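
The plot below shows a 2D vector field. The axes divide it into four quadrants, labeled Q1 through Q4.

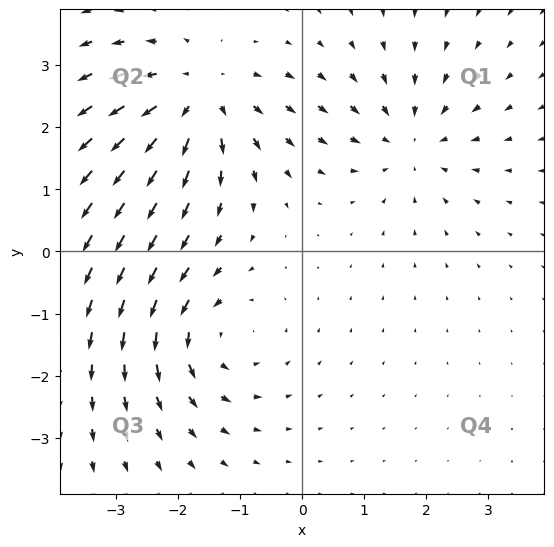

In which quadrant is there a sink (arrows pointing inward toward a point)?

Q1

The sink sits at approximately (1.8, 1.8), which lies in quadrant Q1. The divergence there is about -3, negative as expected for a sink.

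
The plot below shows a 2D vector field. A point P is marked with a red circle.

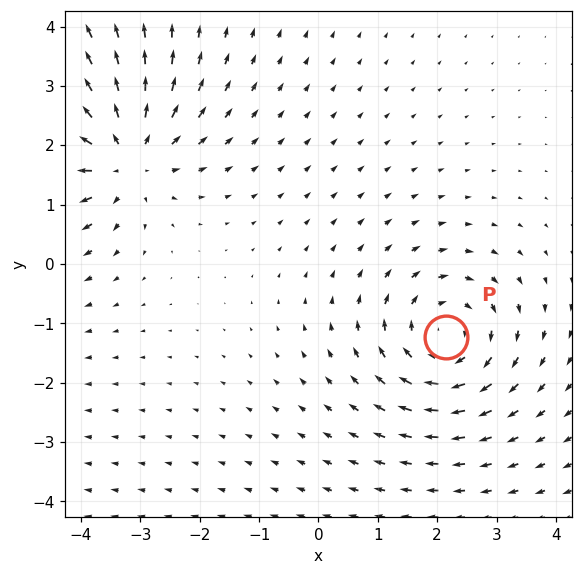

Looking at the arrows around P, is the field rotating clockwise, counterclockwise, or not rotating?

clockwise

Near P at (2.1, -1.2) the arrows circulate clockwise. The curl (z-component) there is about -4; negative curl means clockwise rotation.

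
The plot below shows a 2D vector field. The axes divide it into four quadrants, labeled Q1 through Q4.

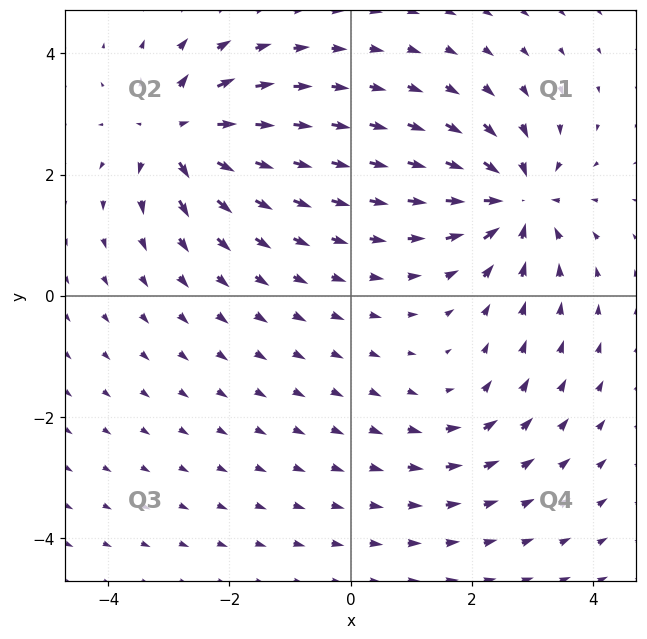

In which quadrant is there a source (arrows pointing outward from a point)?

The source sits at approximately (-2.9, 2.7), which lies in quadrant Q2. The divergence there is about +6, positive as expected for a source.

Q2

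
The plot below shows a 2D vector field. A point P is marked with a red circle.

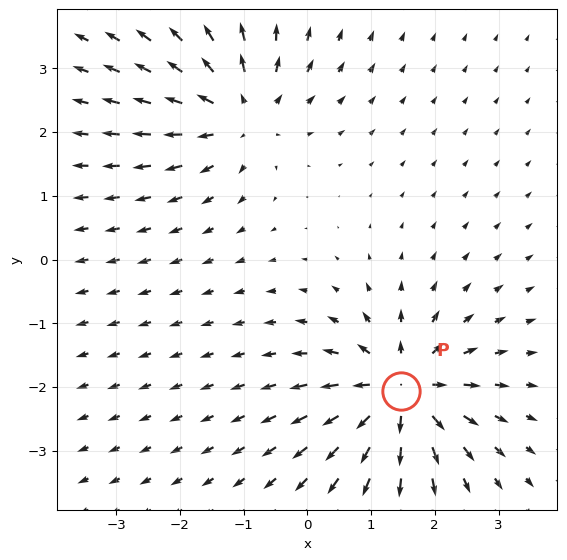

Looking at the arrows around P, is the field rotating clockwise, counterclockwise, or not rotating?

Near P at (1.5, -2.1) the arrows show no circulation. The curl there is ≈0.

not rotating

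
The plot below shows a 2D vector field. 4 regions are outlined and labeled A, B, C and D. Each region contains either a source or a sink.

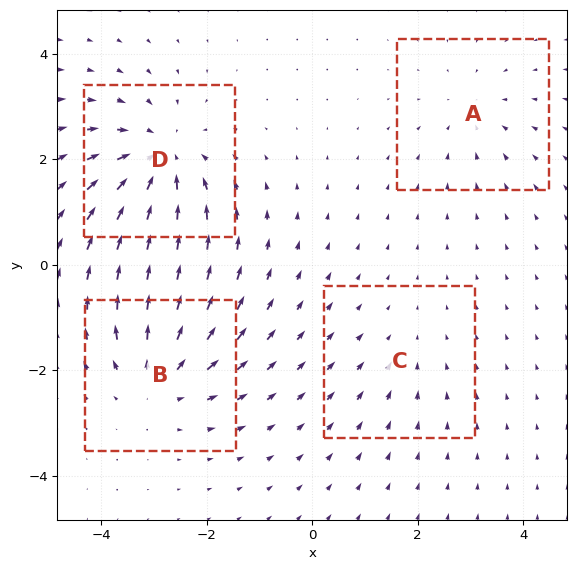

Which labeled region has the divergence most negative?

D

Divergence at each region's feature centre — A: about -3, B: about +5, C: about -2, D: about -6. Region D is most negative.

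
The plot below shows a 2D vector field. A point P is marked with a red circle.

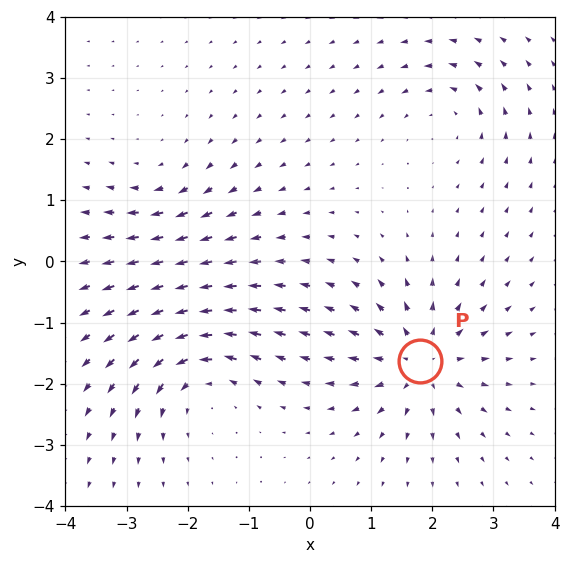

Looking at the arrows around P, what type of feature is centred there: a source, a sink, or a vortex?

At P (1.8, -1.6) the arrows spread outward. Divergence about +6, curl ≈0 — positive divergence with near-zero curl is a source.

source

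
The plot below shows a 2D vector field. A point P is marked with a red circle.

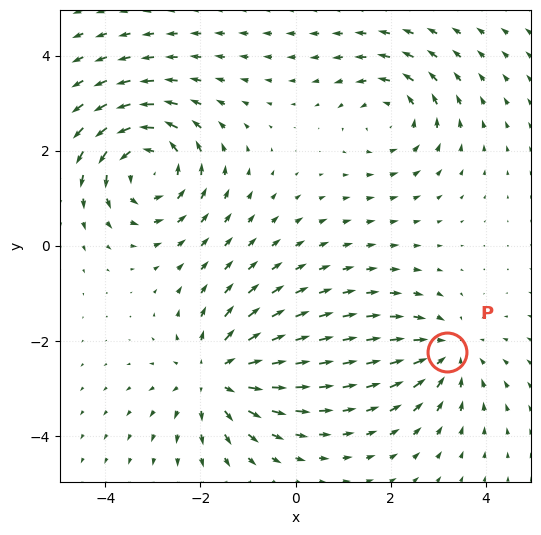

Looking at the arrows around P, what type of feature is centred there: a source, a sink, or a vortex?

At P (3.2, -2.2) the arrows converge inward. Divergence about -3, curl ≈0 — negative divergence with near-zero curl is a sink.

sink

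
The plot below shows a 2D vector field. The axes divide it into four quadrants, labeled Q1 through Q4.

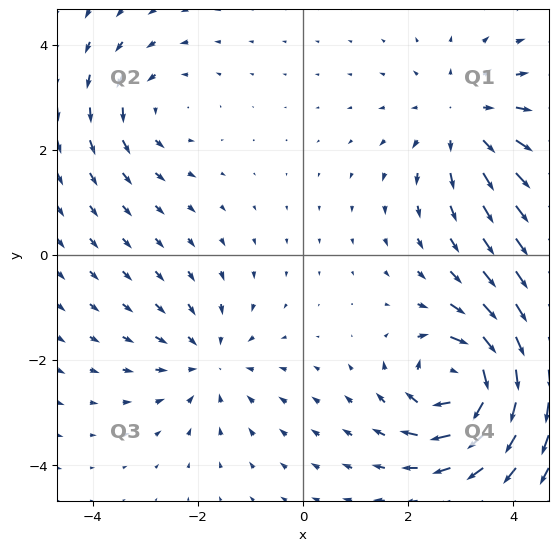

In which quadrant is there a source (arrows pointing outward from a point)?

Q1

The source sits at approximately (3.1, 2.6), which lies in quadrant Q1. The divergence there is about +3, positive as expected for a source.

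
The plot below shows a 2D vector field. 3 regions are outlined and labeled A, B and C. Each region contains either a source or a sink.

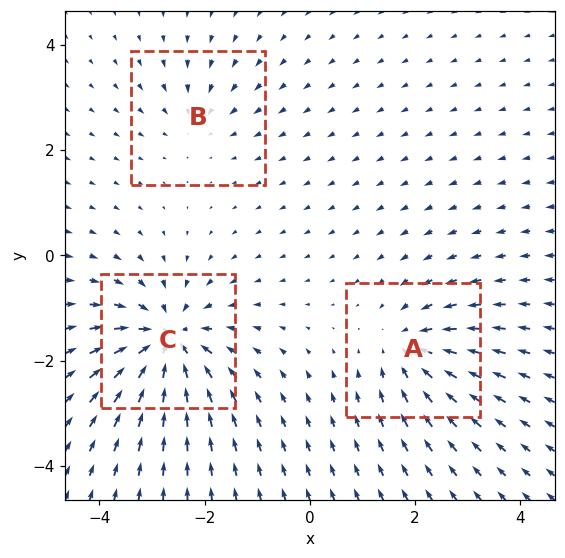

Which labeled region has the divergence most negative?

C

Divergence at each region's feature centre — A: about -4, B: about -2, C: about -6. Region C is most negative.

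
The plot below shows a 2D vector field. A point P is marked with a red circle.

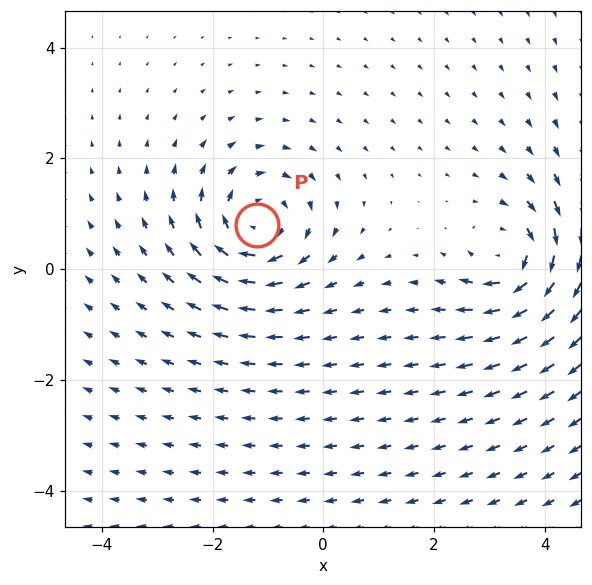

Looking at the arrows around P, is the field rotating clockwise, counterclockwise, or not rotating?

clockwise

Near P at (-1.2, 0.8) the arrows circulate clockwise. The curl (z-component) there is about -5; negative curl means clockwise rotation.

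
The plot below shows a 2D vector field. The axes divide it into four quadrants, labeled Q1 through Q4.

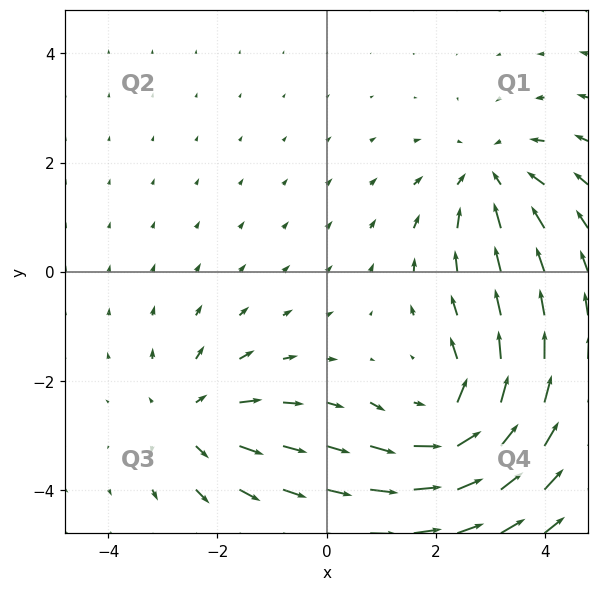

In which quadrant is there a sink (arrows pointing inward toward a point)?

Q1

The sink sits at approximately (3.0, 1.7), which lies in quadrant Q1. The divergence there is about -3, negative as expected for a sink.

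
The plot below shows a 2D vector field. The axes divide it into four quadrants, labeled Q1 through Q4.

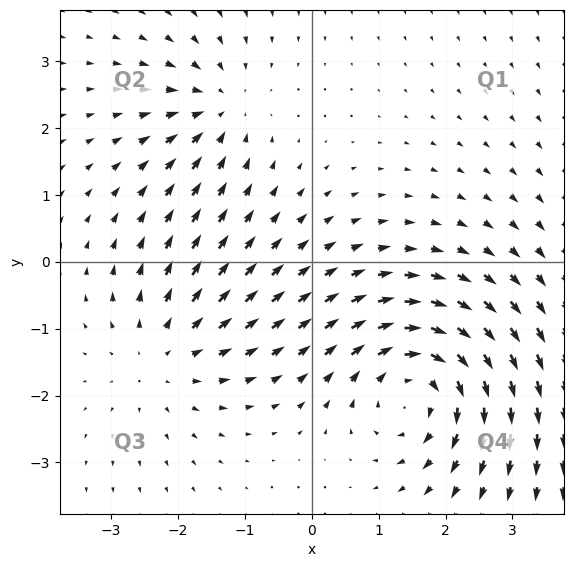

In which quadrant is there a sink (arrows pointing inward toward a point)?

Q2

The sink sits at approximately (-1.4, 2.3), which lies in quadrant Q2. The divergence there is about -4, negative as expected for a sink.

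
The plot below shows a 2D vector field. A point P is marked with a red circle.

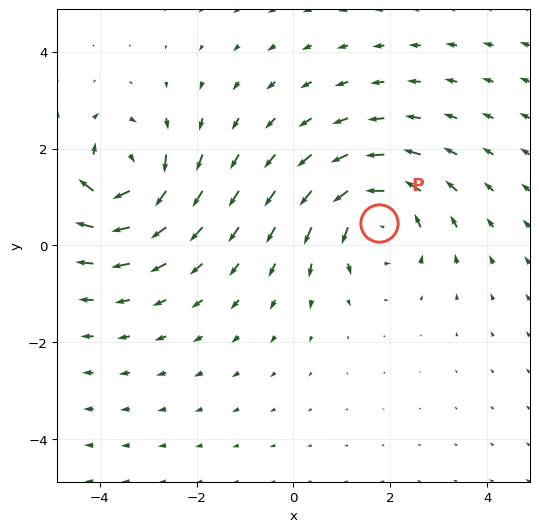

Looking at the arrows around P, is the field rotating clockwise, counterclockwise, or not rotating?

Near P at (1.8, 0.5) the arrows circulate counterclockwise. The curl (z-component) there is about +4; positive curl means counterclockwise rotation.

counterclockwise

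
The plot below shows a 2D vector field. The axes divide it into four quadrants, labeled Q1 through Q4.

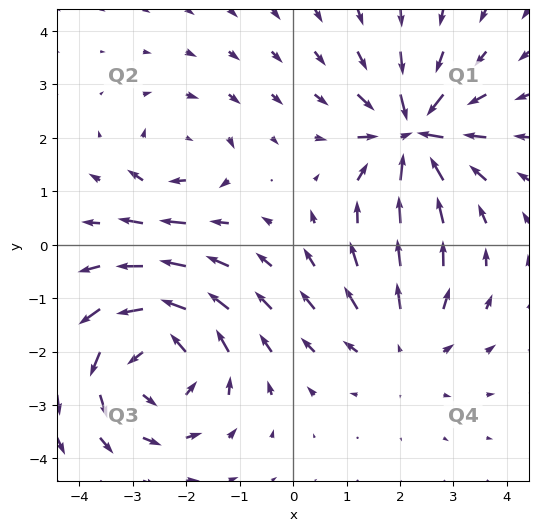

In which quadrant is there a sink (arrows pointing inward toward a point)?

The sink sits at approximately (2.3, 2.1), which lies in quadrant Q1. The divergence there is about -6, negative as expected for a sink.

Q1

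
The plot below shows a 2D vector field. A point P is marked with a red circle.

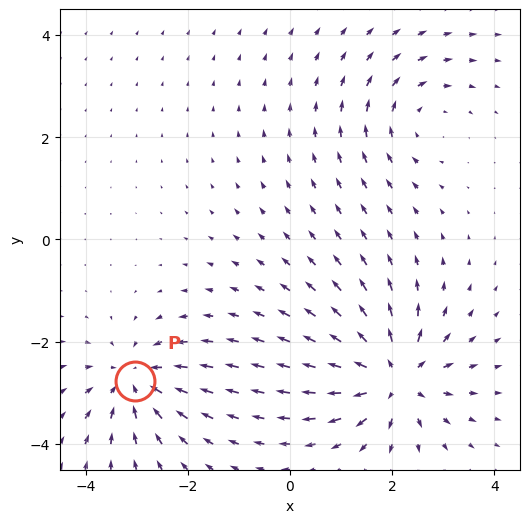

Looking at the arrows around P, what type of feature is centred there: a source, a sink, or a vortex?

At P (-3.0, -2.8) the arrows converge inward. Divergence about -5, curl ≈0 — negative divergence with near-zero curl is a sink.

sink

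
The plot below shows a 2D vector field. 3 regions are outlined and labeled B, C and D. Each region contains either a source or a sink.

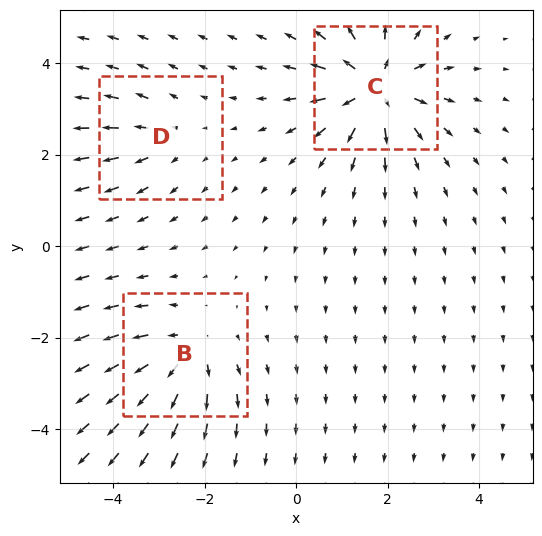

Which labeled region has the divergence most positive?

Divergence at each region's feature centre — B: about +4, C: about +6, D: about +2. Region C is most positive.

C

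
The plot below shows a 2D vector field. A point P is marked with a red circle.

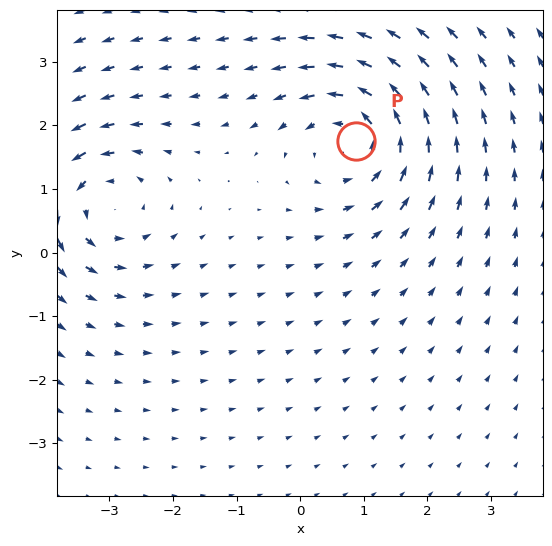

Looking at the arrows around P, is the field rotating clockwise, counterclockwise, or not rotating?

Near P at (0.9, 1.8) the arrows circulate counterclockwise. The curl (z-component) there is about +5; positive curl means counterclockwise rotation.

counterclockwise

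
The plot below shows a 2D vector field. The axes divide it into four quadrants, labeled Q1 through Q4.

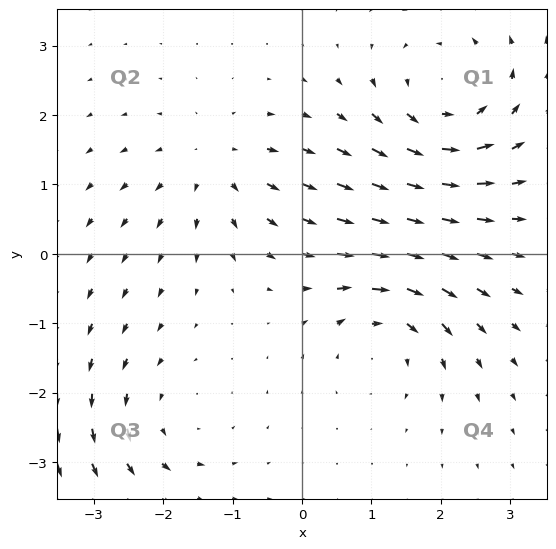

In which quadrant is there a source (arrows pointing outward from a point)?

The source sits at approximately (-1.2, 1.3), which lies in quadrant Q2. The divergence there is about +4, positive as expected for a source.

Q2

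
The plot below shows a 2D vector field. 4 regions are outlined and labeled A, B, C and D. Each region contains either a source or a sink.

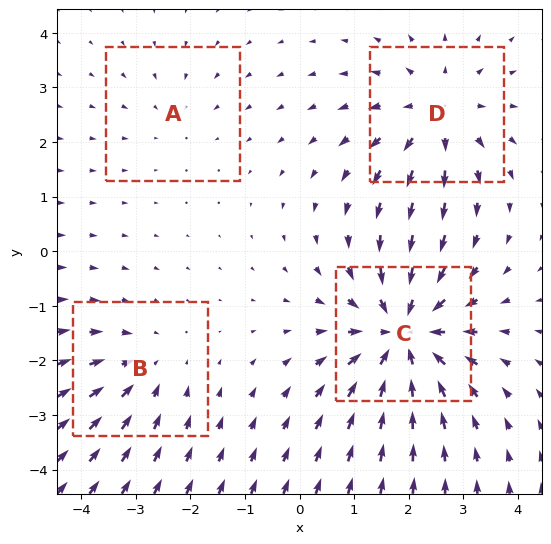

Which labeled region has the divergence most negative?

Divergence at each region's feature centre — A: about -2, B: about -3, C: about -7, D: about +5. Region C is most negative.

C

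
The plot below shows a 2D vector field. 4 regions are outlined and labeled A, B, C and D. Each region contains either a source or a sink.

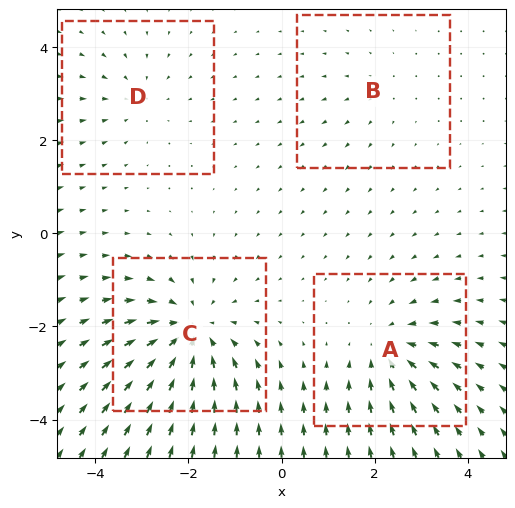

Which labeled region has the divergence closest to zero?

Divergence at each region's feature centre — A: about -4, B: about +2, C: about -6, D: about -3. Region B is closest to zero.

B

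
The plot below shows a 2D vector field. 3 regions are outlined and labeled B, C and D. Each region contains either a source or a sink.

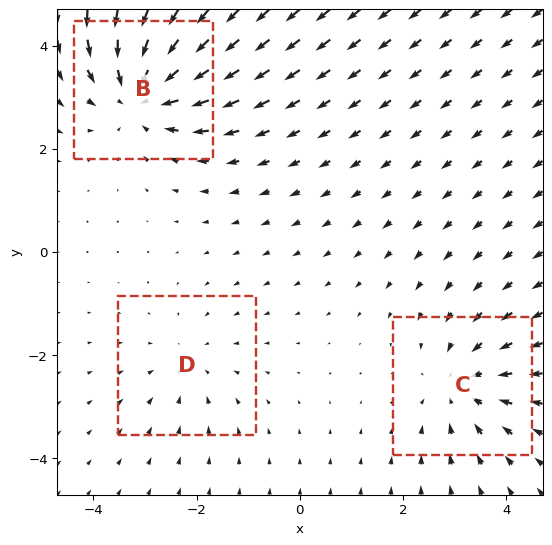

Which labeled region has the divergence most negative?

B

Divergence at each region's feature centre — B: about -4, C: about -3, D: about -2. Region B is most negative.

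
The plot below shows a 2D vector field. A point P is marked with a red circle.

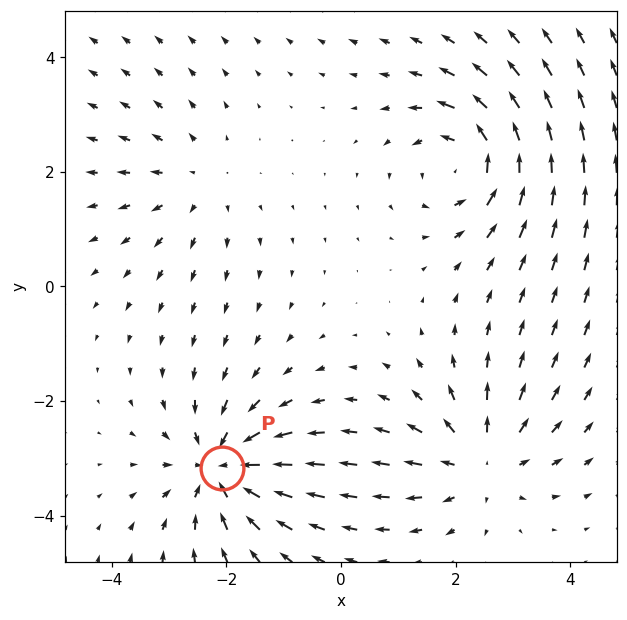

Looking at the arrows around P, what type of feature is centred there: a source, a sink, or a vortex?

sink

At P (-2.1, -3.2) the arrows converge inward. Divergence about -6, curl ≈0 — negative divergence with near-zero curl is a sink.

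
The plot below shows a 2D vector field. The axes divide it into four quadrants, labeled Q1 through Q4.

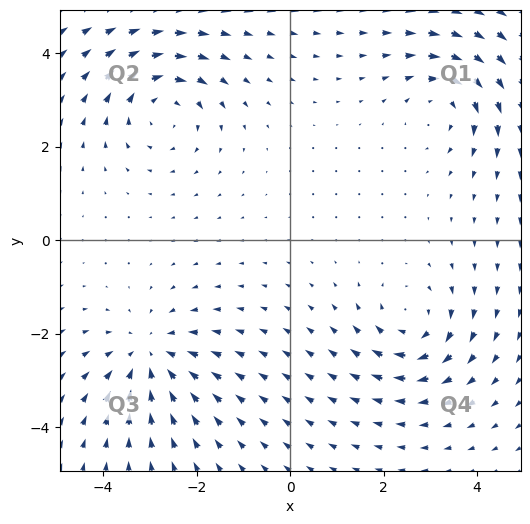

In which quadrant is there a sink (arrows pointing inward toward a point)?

Q3

The sink sits at approximately (-3.0, -2.5), which lies in quadrant Q3. The divergence there is about -4, negative as expected for a sink.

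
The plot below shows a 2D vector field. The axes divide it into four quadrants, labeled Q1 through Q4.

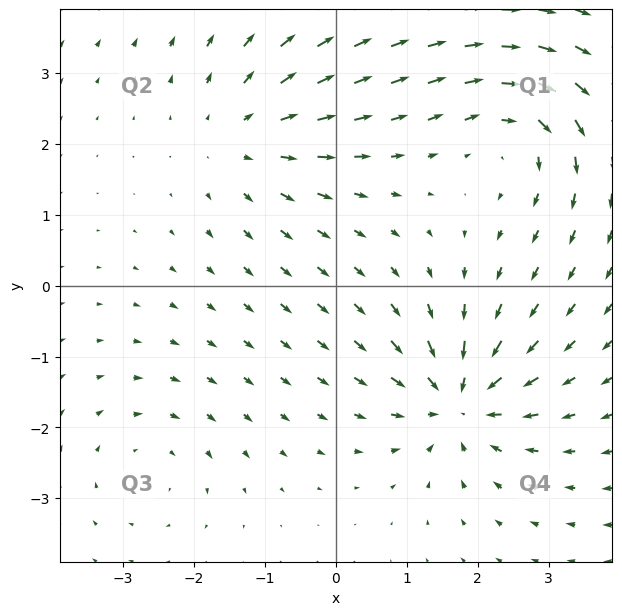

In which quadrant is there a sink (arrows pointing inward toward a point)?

Q4

The sink sits at approximately (1.7, -1.6), which lies in quadrant Q4. The divergence there is about -7, negative as expected for a sink.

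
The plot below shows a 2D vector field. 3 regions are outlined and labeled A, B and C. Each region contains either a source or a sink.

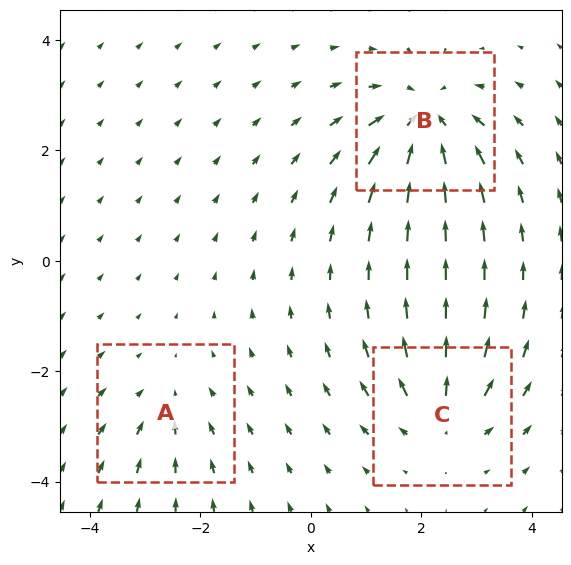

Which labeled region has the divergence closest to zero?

A

Divergence at each region's feature centre — A: about -2, B: about -5, C: about +4. Region A is closest to zero.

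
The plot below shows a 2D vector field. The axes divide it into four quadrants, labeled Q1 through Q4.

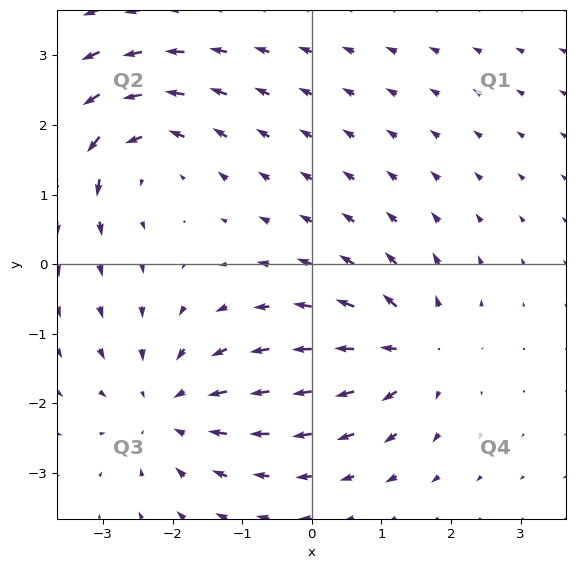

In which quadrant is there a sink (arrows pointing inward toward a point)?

Q3

The sink sits at approximately (-2.0, -2.1), which lies in quadrant Q3. The divergence there is about -4, negative as expected for a sink.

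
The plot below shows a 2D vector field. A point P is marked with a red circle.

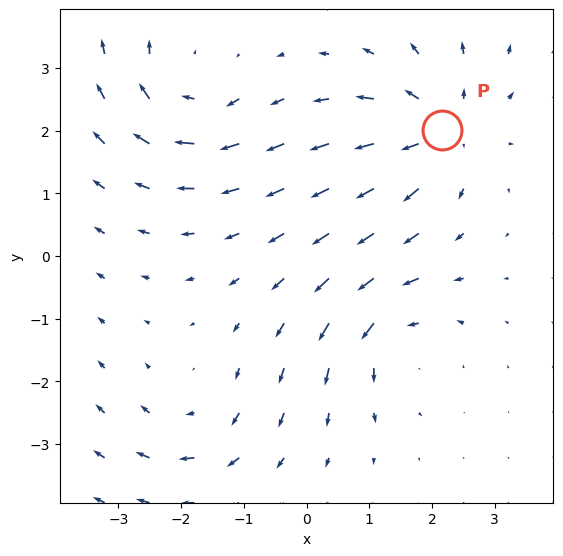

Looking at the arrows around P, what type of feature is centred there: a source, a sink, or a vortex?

At P (2.2, 2.0) the arrows spread outward. Divergence about +5, curl ≈0 — positive divergence with near-zero curl is a source.

source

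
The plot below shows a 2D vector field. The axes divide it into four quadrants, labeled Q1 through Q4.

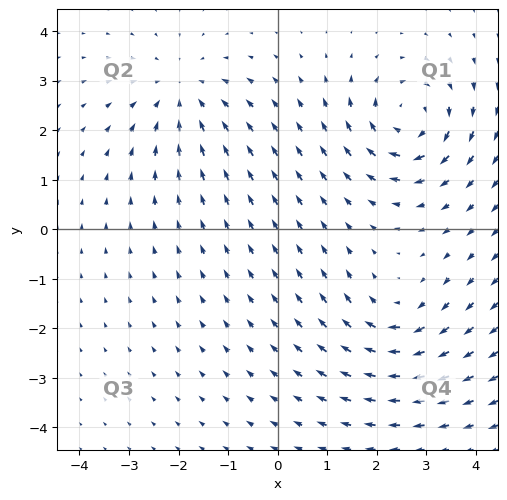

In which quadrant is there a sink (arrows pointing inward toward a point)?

Q2

The sink sits at approximately (-1.9, 2.8), which lies in quadrant Q2. The divergence there is about -3, negative as expected for a sink.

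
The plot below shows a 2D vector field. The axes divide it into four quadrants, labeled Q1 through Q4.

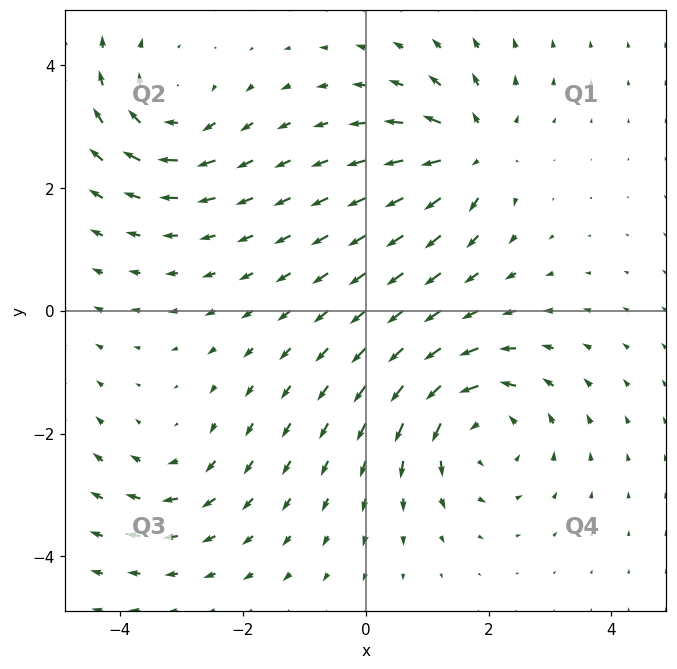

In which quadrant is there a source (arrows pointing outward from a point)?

The source sits at approximately (1.7, 2.6), which lies in quadrant Q1. The divergence there is about +5, positive as expected for a source.

Q1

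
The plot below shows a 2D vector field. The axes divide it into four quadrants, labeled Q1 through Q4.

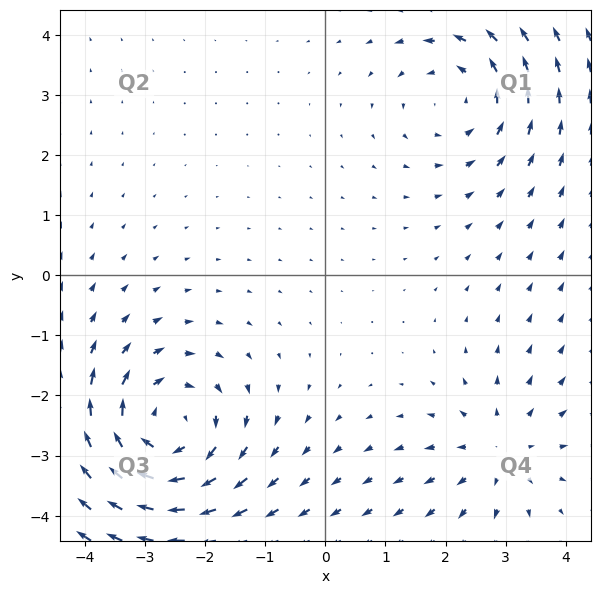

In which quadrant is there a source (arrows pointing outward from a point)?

The source sits at approximately (2.9, -2.9), which lies in quadrant Q4. The divergence there is about +3, positive as expected for a source.

Q4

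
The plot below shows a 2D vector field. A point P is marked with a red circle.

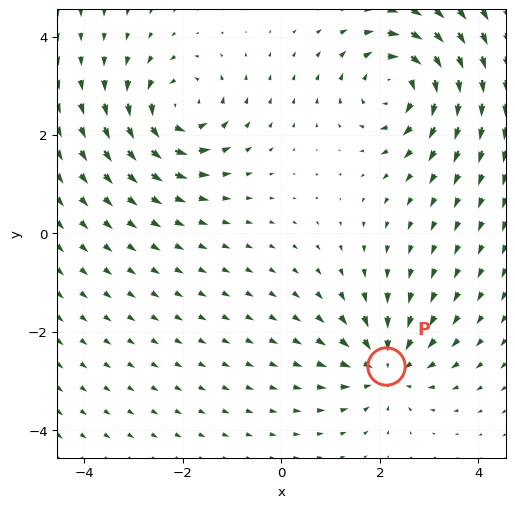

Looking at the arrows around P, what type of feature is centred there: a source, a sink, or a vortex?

At P (2.1, -2.7) the arrows converge inward. Divergence about -4, curl ≈0 — negative divergence with near-zero curl is a sink.

sink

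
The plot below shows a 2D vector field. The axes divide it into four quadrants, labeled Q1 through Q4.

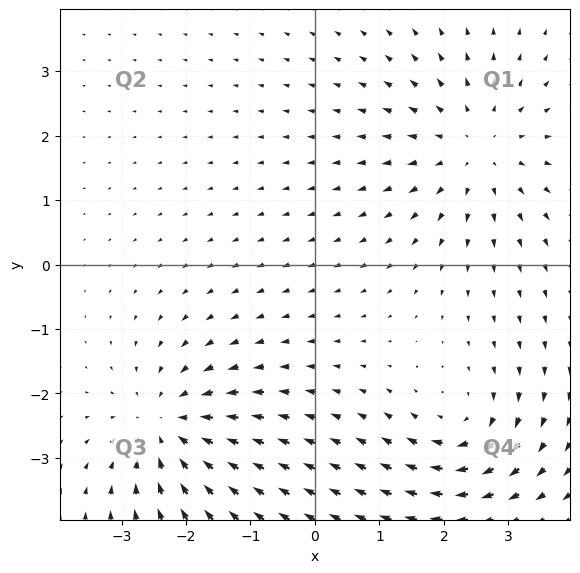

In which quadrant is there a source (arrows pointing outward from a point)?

Q1

The source sits at approximately (2.5, 1.8), which lies in quadrant Q1. The divergence there is about +4, positive as expected for a source.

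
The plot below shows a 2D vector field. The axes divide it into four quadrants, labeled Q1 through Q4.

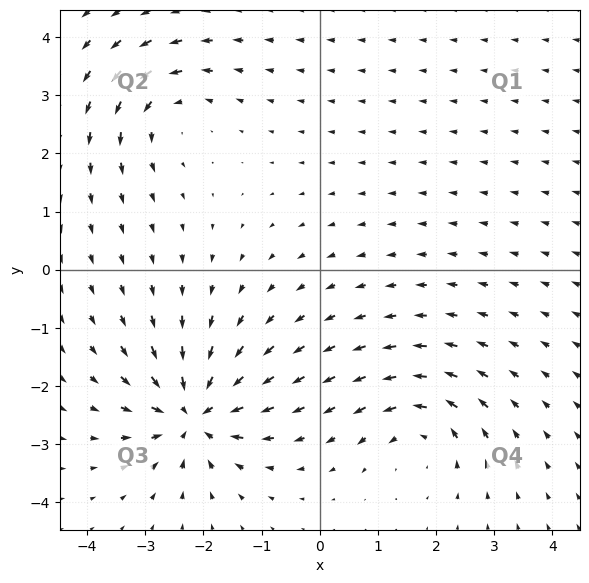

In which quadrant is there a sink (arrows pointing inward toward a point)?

The sink sits at approximately (-2.2, -2.5), which lies in quadrant Q3. The divergence there is about -6, negative as expected for a sink.

Q3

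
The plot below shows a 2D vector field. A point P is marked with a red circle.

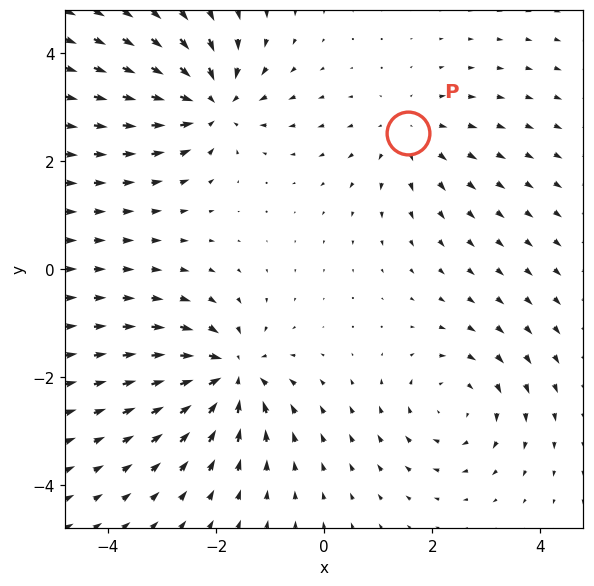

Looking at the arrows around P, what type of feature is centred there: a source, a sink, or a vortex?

At P (1.6, 2.5) the arrows spread outward. Divergence about +2, curl ≈0 — positive divergence with near-zero curl is a source.

source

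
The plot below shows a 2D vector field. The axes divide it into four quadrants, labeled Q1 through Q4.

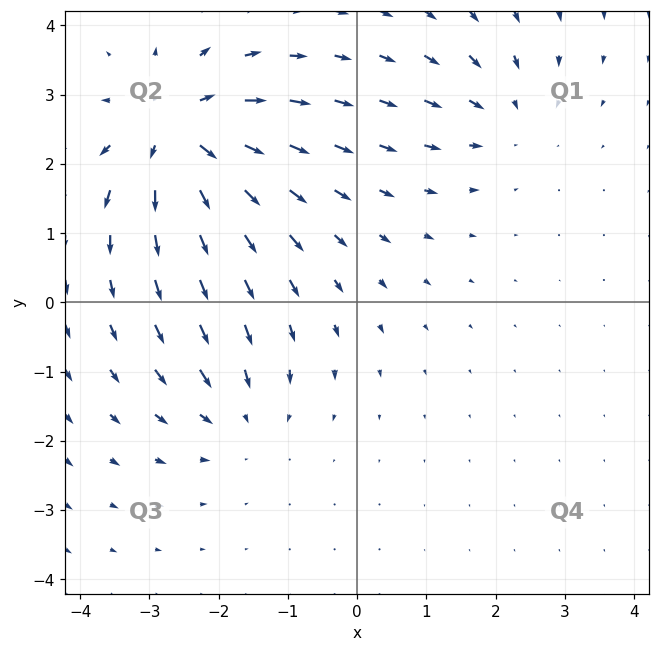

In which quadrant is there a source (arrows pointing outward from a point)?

Q2

The source sits at approximately (-2.6, 2.4), which lies in quadrant Q2. The divergence there is about +6, positive as expected for a source.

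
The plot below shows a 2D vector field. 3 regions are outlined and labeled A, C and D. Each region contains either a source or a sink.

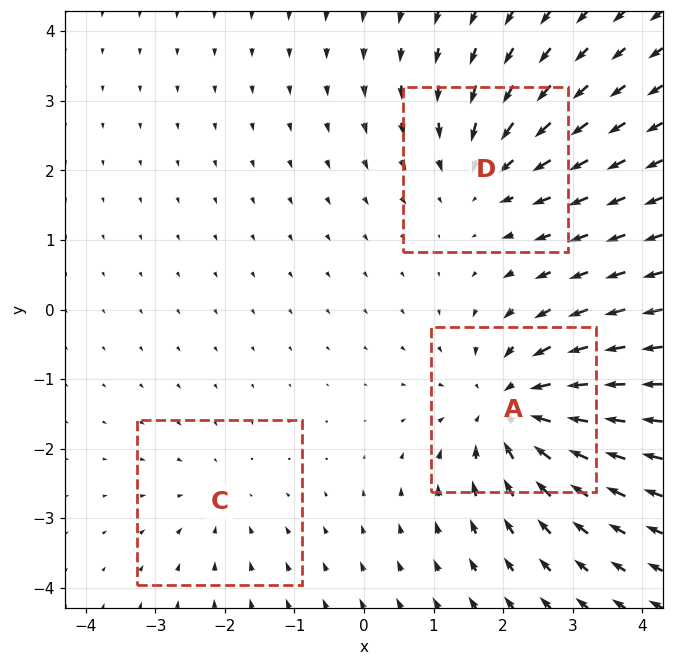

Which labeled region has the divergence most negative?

Divergence at each region's feature centre — A: about -5, C: about -2, D: about -3. Region A is most negative.

A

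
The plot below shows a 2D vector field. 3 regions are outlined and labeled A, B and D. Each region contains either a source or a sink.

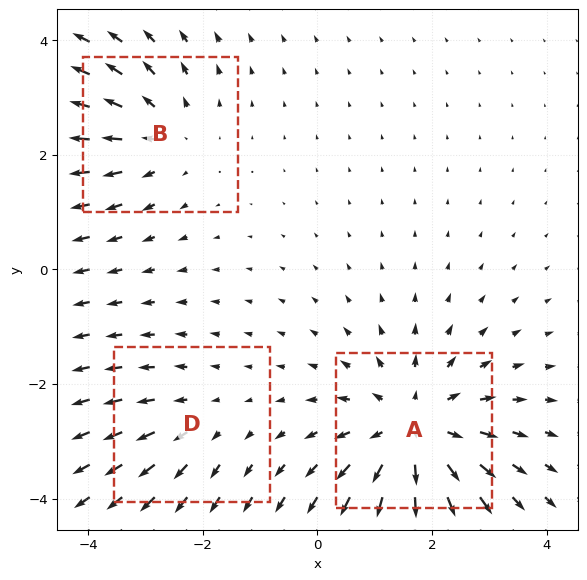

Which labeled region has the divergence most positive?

Divergence at each region's feature centre — A: about +4, B: about +3, D: about +2. Region A is most positive.

A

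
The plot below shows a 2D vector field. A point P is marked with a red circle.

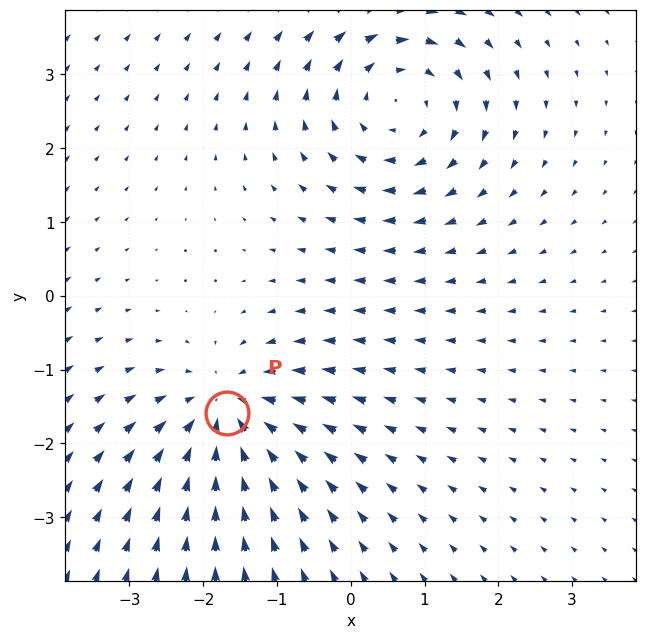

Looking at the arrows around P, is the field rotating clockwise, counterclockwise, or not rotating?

not rotating

Near P at (-1.7, -1.6) the arrows show no circulation. The curl there is ≈0.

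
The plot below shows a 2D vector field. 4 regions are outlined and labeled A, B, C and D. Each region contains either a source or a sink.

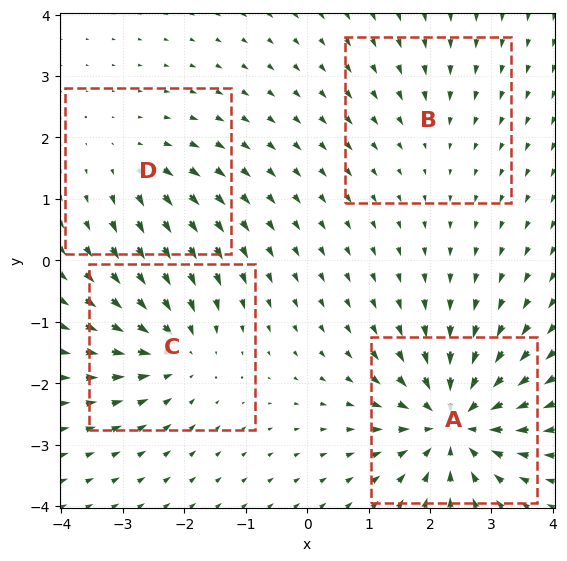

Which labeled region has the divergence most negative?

A

Divergence at each region's feature centre — A: about -8, B: about -2, C: about -5, D: about +3. Region A is most negative.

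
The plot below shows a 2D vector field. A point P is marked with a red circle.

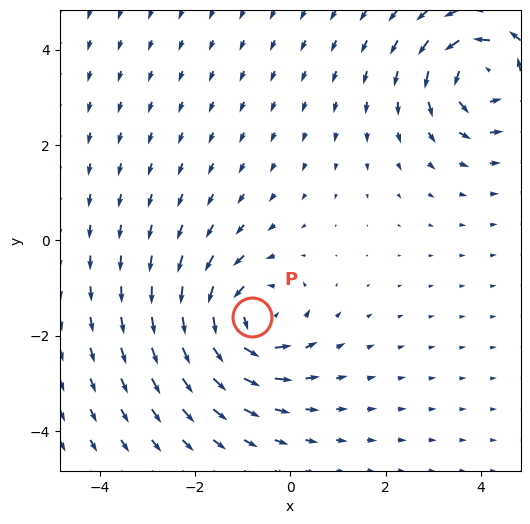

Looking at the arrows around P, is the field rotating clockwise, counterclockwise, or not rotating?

counterclockwise

Near P at (-0.8, -1.6) the arrows circulate counterclockwise. The curl (z-component) there is about +4; positive curl means counterclockwise rotation.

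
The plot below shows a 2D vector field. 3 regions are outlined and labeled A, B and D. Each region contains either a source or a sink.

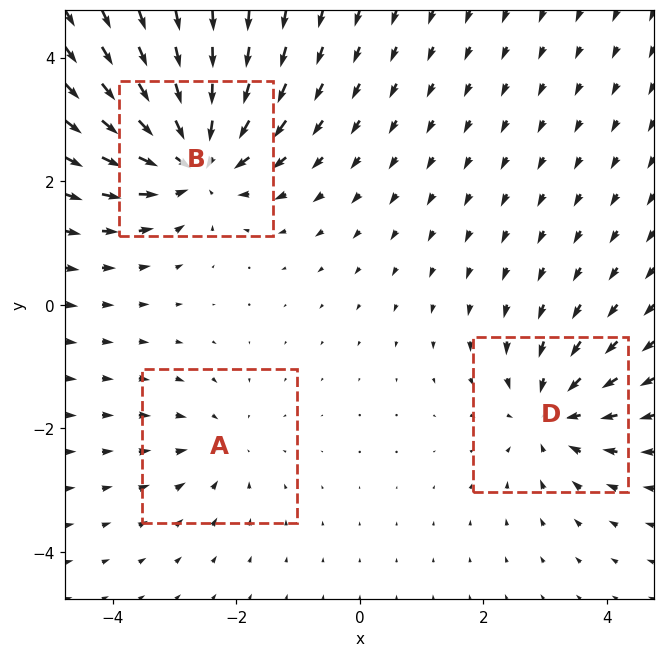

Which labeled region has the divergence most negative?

B

Divergence at each region's feature centre — A: about -2, B: about -5, D: about -3. Region B is most negative.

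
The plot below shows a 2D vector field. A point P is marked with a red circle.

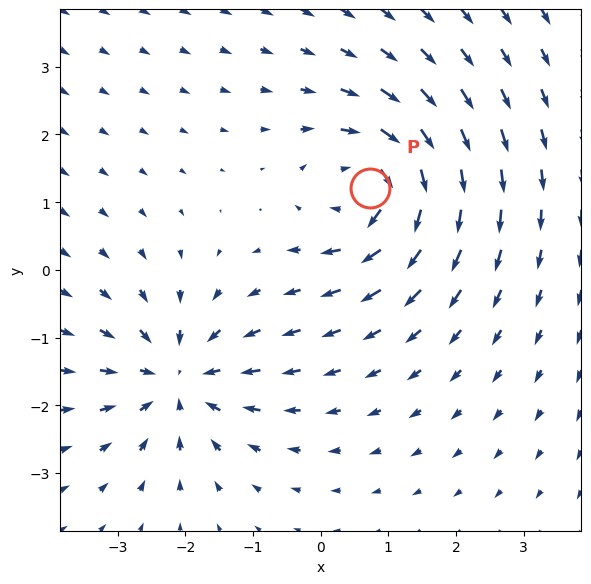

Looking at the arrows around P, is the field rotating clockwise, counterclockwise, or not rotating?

clockwise

Near P at (0.7, 1.2) the arrows circulate clockwise. The curl (z-component) there is about -4; negative curl means clockwise rotation.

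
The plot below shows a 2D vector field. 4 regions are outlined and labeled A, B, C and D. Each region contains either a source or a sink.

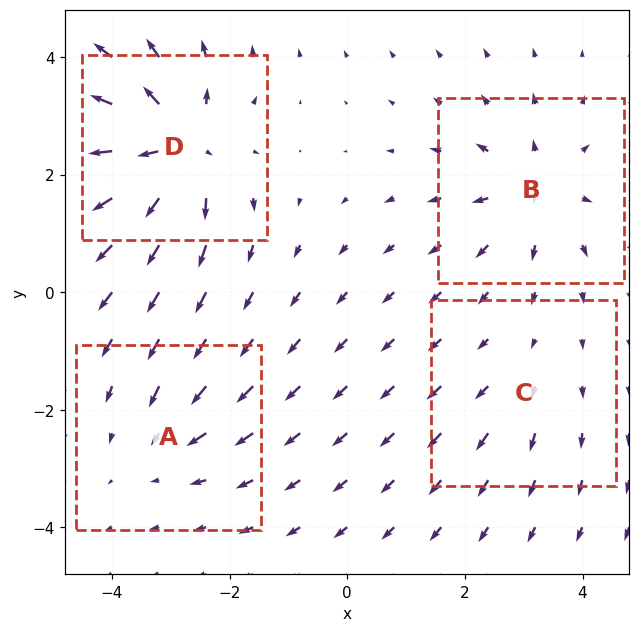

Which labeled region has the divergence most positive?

Divergence at each region's feature centre — A: about -3, B: about +5, C: about +2, D: about +8. Region D is most positive.

D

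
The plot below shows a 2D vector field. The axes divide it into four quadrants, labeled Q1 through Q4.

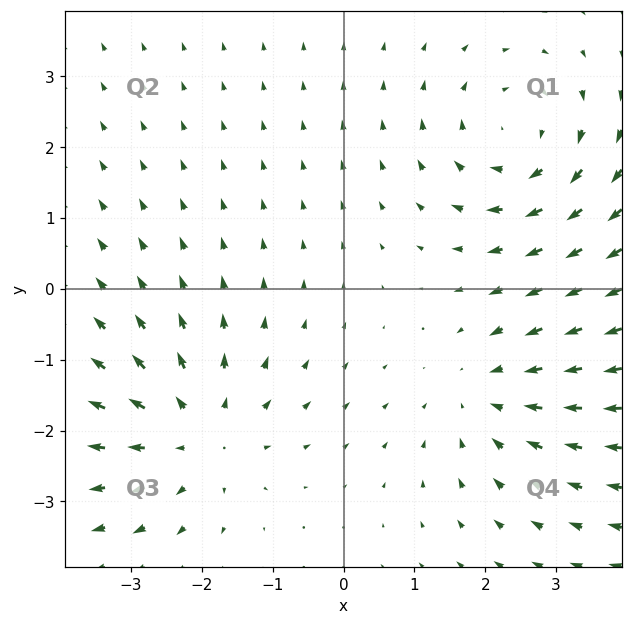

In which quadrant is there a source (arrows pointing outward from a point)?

The source sits at approximately (-2.1, -2.0), which lies in quadrant Q3. The divergence there is about +4, positive as expected for a source.

Q3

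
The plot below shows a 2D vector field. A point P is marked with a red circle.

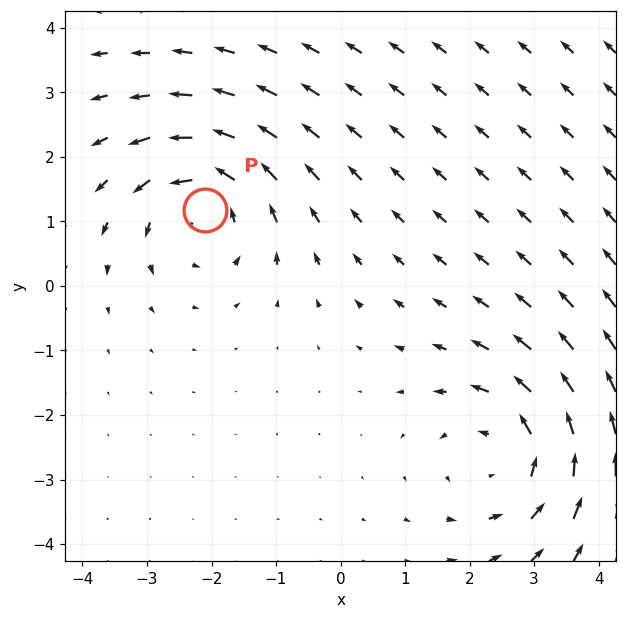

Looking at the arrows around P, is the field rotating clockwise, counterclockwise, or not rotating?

counterclockwise

Near P at (-2.1, 1.2) the arrows circulate counterclockwise. The curl (z-component) there is about +5; positive curl means counterclockwise rotation.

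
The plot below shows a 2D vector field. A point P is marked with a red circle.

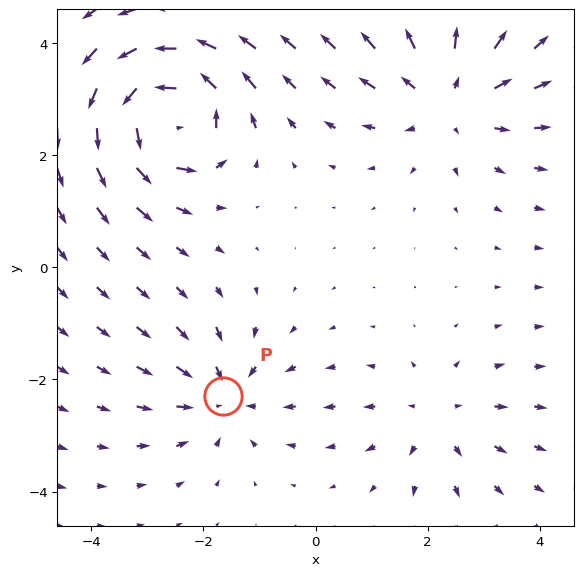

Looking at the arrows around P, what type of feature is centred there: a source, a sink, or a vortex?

sink

At P (-1.7, -2.3) the arrows converge inward. Divergence about -3, curl ≈0 — negative divergence with near-zero curl is a sink.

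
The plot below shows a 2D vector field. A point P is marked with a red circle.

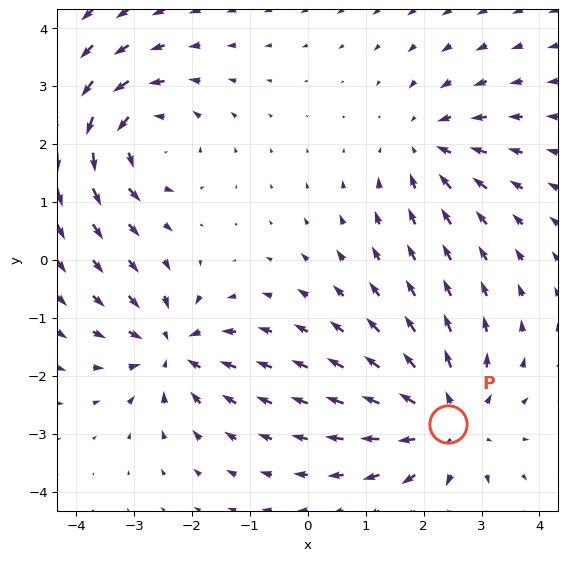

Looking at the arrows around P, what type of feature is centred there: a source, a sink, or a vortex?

source

At P (2.4, -2.8) the arrows spread outward. Divergence about +4, curl ≈0 — positive divergence with near-zero curl is a source.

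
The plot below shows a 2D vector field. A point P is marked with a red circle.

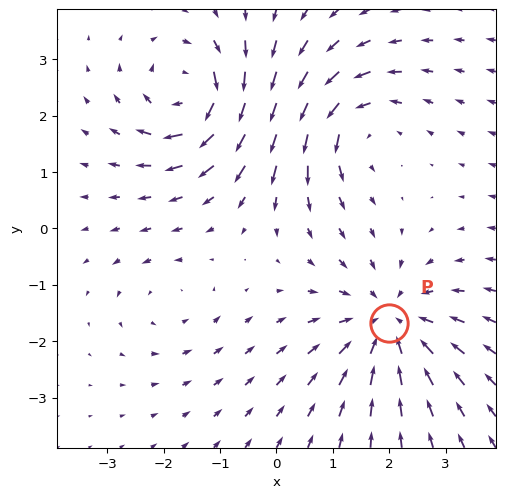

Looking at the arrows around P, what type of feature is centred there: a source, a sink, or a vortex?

At P (2.0, -1.7) the arrows converge inward. Divergence about -5, curl ≈0 — negative divergence with near-zero curl is a sink.

sink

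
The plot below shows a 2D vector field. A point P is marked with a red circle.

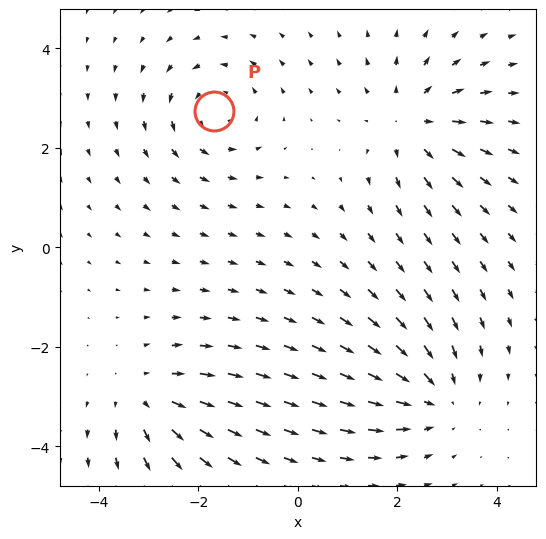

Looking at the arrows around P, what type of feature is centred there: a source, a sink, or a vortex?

vortex

At P (-1.7, 2.7) the arrows circulate counterclockwise. Divergence ≈0, curl about +4 — near-zero divergence with nonzero curl is a vortex.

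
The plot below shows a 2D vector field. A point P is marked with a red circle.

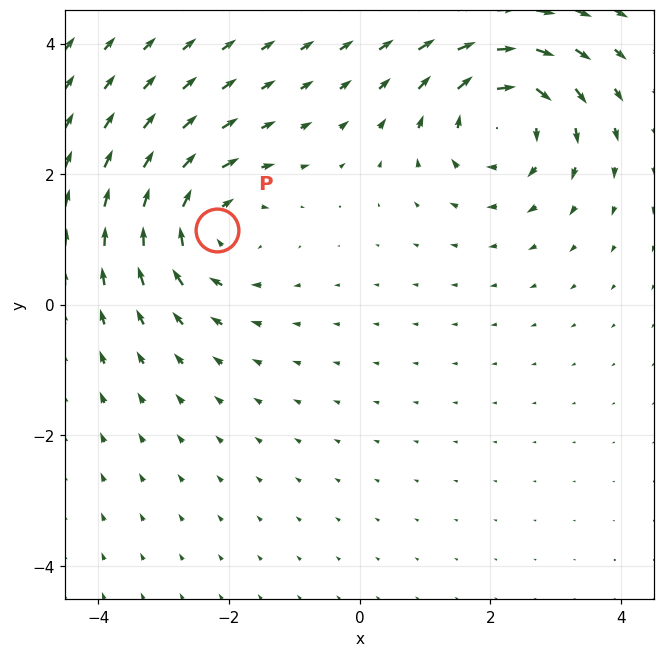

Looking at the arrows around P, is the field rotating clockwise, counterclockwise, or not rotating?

Near P at (-2.2, 1.1) the arrows circulate clockwise. The curl (z-component) there is about -4; negative curl means clockwise rotation.

clockwise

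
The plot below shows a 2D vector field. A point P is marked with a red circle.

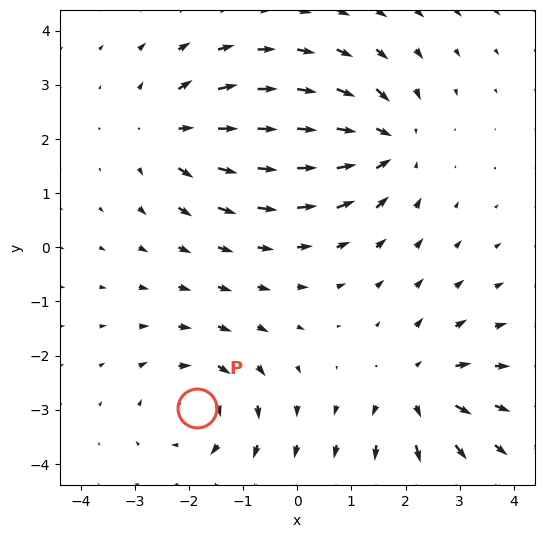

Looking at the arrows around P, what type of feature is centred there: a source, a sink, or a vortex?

vortex

At P (-1.9, -3.0) the arrows circulate clockwise. Divergence ≈0, curl about -3 — near-zero divergence with nonzero curl is a vortex.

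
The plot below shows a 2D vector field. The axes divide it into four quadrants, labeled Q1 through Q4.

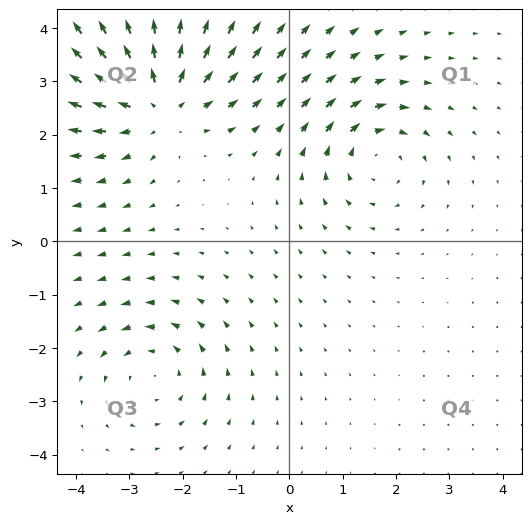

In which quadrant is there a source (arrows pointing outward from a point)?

Q2

The source sits at approximately (-2.4, 2.6), which lies in quadrant Q2. The divergence there is about +5, positive as expected for a source.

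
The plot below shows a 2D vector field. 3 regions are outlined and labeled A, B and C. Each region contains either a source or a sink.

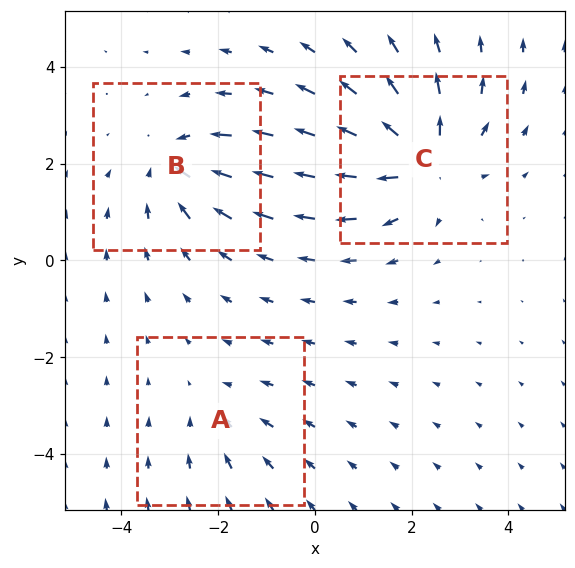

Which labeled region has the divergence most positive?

Divergence at each region's feature centre — A: about -2, B: about -3, C: about +5. Region C is most positive.

C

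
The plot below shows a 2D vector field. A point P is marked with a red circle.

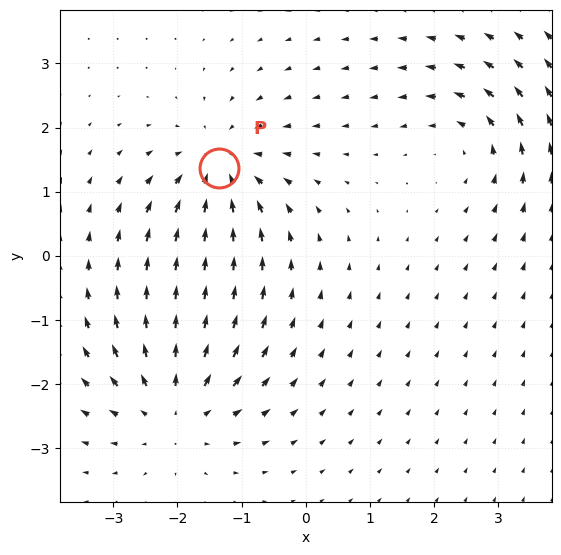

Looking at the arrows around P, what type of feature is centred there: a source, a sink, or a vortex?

sink

At P (-1.3, 1.4) the arrows converge inward. Divergence about -4, curl ≈0 — negative divergence with near-zero curl is a sink.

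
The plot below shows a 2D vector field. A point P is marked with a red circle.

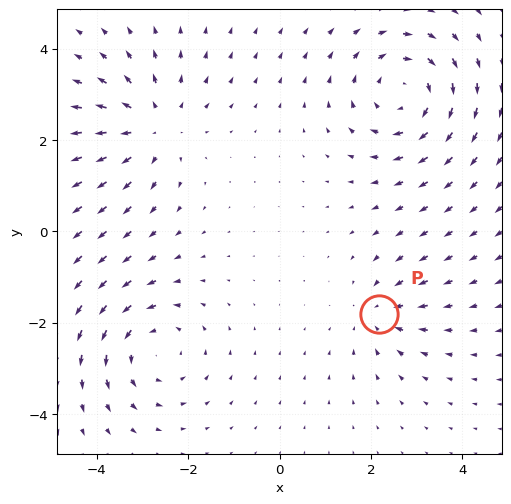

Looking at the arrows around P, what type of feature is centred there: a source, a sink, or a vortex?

At P (2.2, -1.8) the arrows converge inward. Divergence about -3, curl ≈0 — negative divergence with near-zero curl is a sink.

sink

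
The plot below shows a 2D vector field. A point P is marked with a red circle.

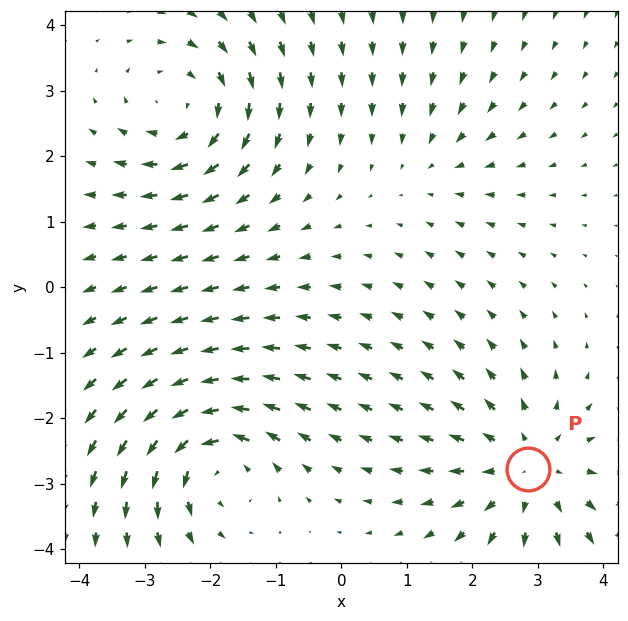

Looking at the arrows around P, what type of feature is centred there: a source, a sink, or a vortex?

source

At P (2.9, -2.8) the arrows spread outward. Divergence about +4, curl ≈0 — positive divergence with near-zero curl is a source.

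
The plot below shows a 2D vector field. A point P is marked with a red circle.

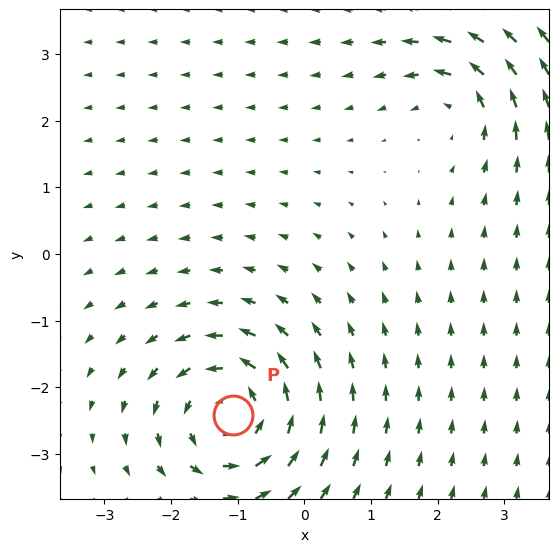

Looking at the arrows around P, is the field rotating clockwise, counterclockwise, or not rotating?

Near P at (-1.1, -2.4) the arrows circulate counterclockwise. The curl (z-component) there is about +6; positive curl means counterclockwise rotation.

counterclockwise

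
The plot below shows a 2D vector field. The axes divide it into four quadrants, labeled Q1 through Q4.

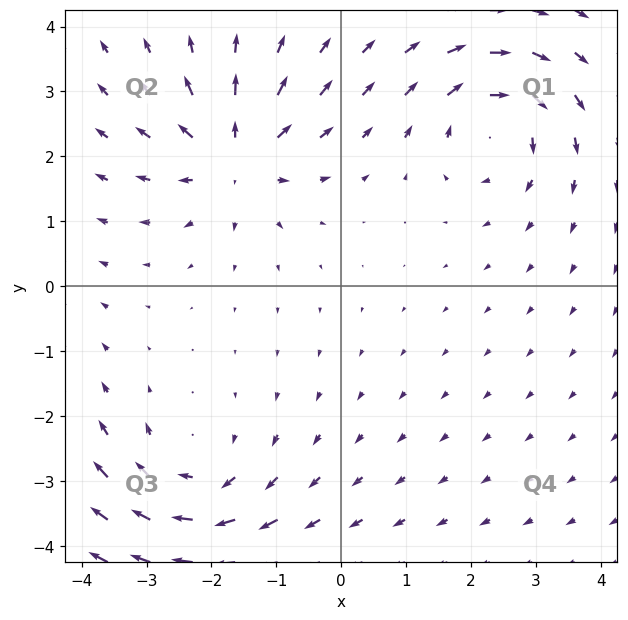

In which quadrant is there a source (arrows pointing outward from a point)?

Q2

The source sits at approximately (-1.6, 2.0), which lies in quadrant Q2. The divergence there is about +4, positive as expected for a source.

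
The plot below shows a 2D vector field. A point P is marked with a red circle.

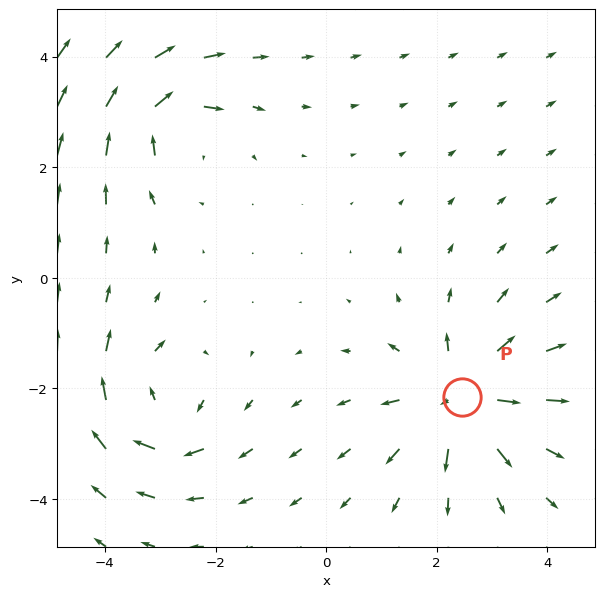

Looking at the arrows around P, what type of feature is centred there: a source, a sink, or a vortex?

source

At P (2.5, -2.2) the arrows spread outward. Divergence about +5, curl ≈0 — positive divergence with near-zero curl is a source.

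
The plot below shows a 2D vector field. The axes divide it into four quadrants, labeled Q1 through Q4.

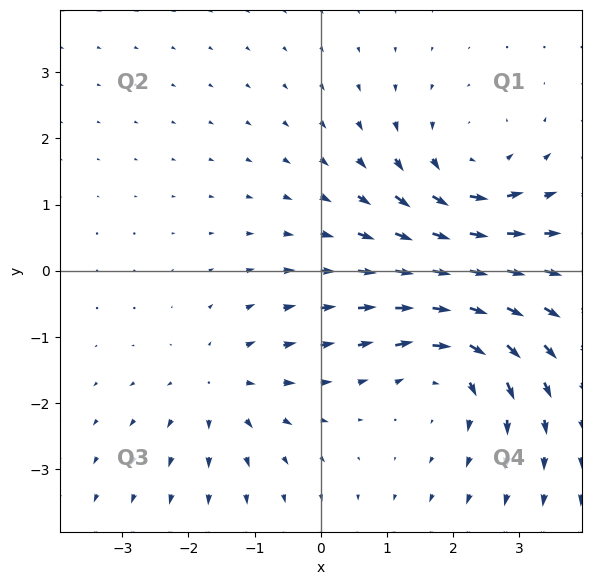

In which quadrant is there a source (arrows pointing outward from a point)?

Q3

The source sits at approximately (-1.5, -1.7), which lies in quadrant Q3. The divergence there is about +3, positive as expected for a source.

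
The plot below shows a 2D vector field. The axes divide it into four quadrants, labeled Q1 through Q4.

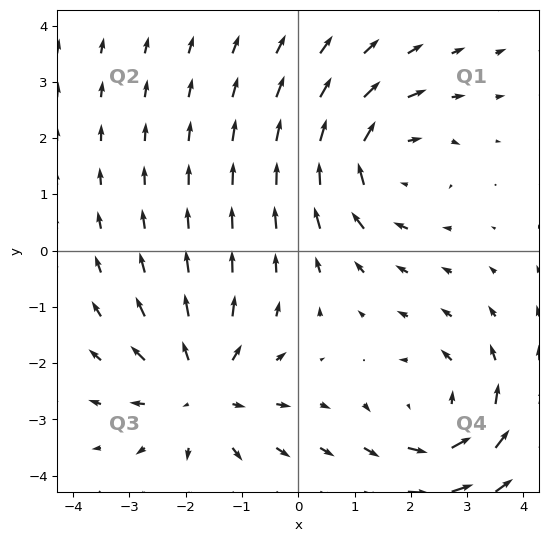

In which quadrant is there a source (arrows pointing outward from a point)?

Q3

The source sits at approximately (-1.7, -2.5), which lies in quadrant Q3. The divergence there is about +4, positive as expected for a source.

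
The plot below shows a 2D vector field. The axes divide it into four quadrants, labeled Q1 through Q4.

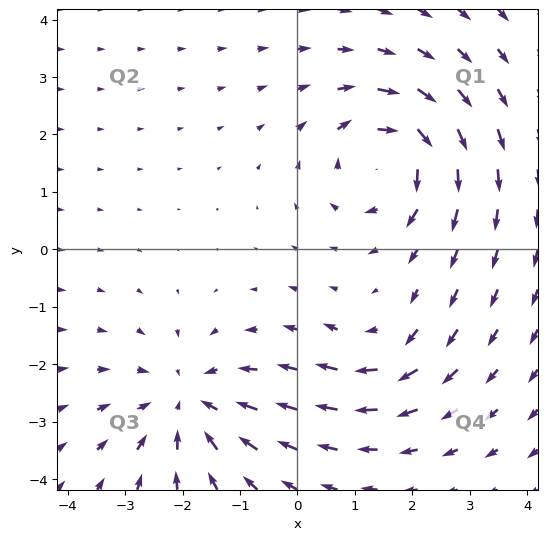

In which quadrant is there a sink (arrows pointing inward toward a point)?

The sink sits at approximately (-1.9, -2.7), which lies in quadrant Q3. The divergence there is about -4, negative as expected for a sink.

Q3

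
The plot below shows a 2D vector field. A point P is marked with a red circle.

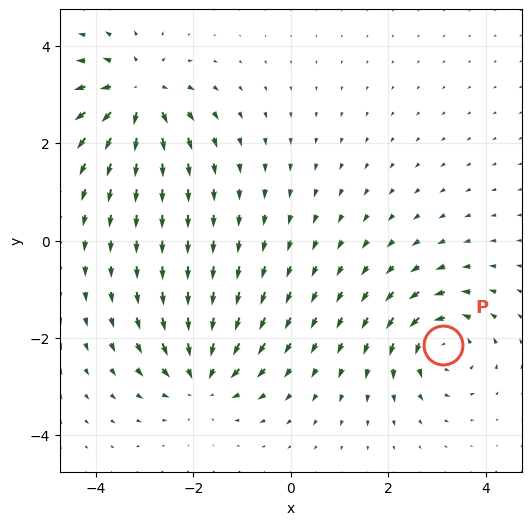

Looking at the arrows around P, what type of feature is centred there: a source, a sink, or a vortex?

At P (3.1, -2.1) the arrows circulate counterclockwise. Divergence ≈0, curl about +6 — near-zero divergence with nonzero curl is a vortex.

vortex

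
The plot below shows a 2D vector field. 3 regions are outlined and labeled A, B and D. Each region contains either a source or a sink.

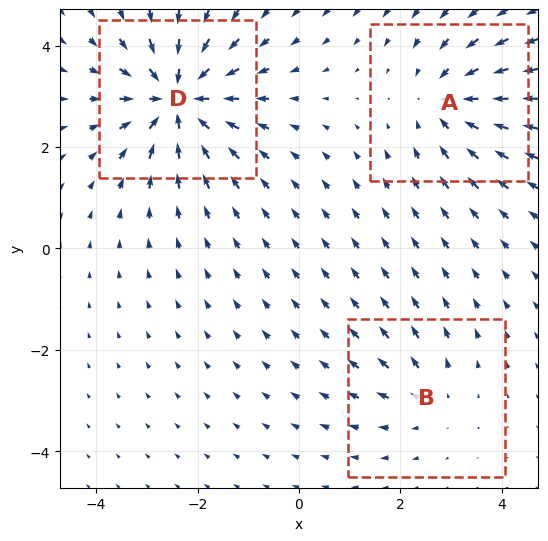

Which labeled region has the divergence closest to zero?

B

Divergence at each region's feature centre — A: about -3, B: about +2, D: about -5. Region B is closest to zero.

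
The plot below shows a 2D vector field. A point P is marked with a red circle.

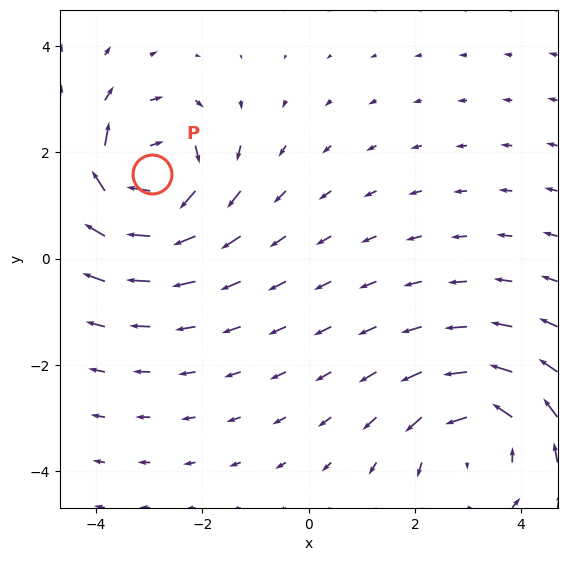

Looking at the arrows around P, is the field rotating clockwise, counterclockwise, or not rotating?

Near P at (-2.9, 1.6) the arrows circulate clockwise. The curl (z-component) there is about -6; negative curl means clockwise rotation.

clockwise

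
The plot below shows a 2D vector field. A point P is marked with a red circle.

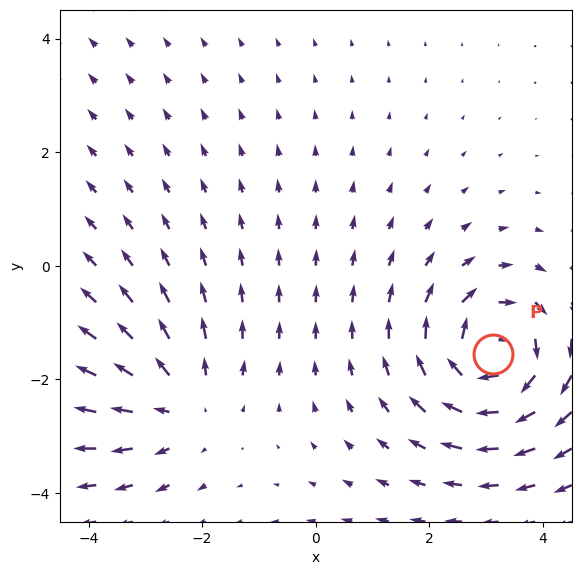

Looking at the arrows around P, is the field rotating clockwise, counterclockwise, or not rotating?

Near P at (3.1, -1.5) the arrows circulate clockwise. The curl (z-component) there is about -5; negative curl means clockwise rotation.

clockwise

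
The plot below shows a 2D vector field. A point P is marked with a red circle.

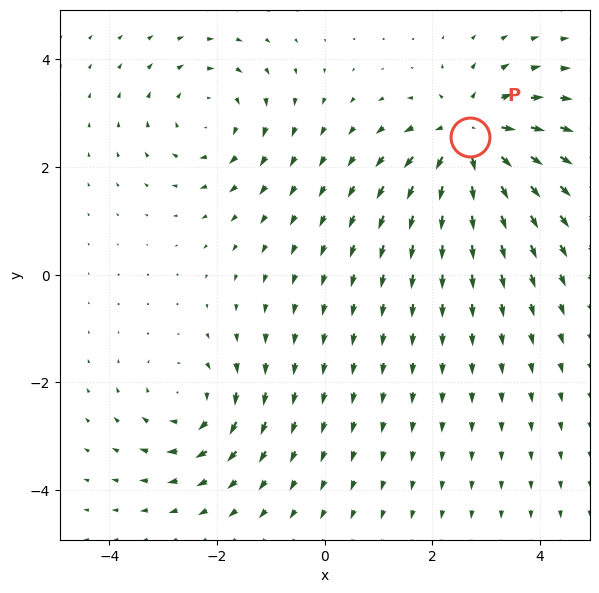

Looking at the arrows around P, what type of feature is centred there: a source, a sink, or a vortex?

At P (2.7, 2.5) the arrows spread outward. Divergence about +5, curl ≈0 — positive divergence with near-zero curl is a source.

source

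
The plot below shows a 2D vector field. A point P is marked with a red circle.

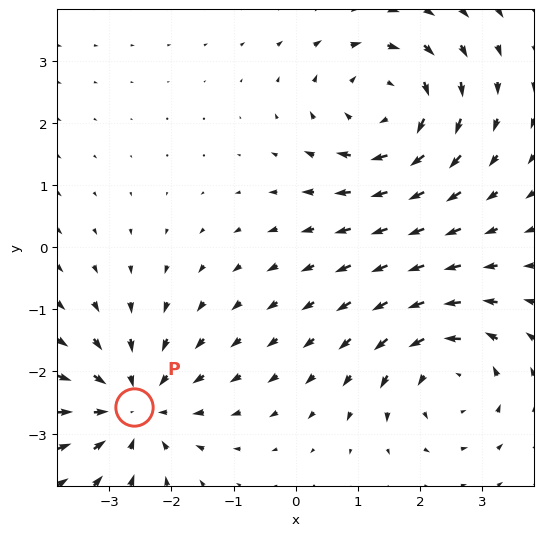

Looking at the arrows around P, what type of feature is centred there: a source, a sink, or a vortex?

At P (-2.6, -2.6) the arrows converge inward. Divergence about -4, curl ≈0 — negative divergence with near-zero curl is a sink.

sink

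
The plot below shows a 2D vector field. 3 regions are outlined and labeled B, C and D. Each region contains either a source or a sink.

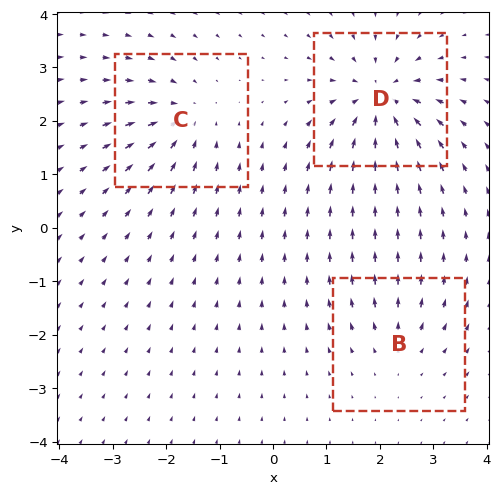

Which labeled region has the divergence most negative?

Divergence at each region's feature centre — B: about +2, C: about -4, D: about -6. Region D is most negative.

D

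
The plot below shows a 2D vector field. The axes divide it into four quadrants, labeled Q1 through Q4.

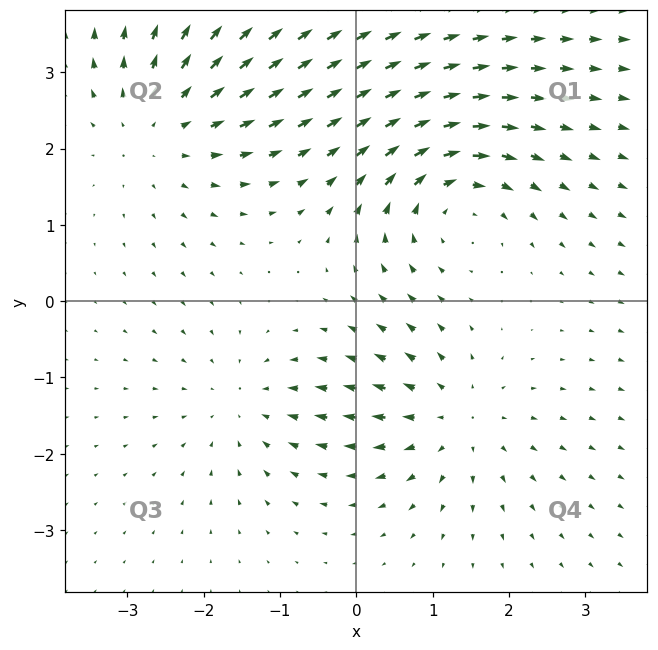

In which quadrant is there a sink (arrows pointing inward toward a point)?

Q3

The sink sits at approximately (-1.5, -1.3), which lies in quadrant Q3. The divergence there is about -3, negative as expected for a sink.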